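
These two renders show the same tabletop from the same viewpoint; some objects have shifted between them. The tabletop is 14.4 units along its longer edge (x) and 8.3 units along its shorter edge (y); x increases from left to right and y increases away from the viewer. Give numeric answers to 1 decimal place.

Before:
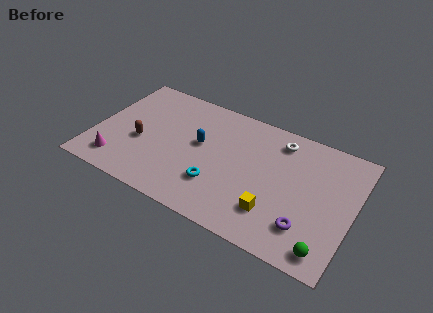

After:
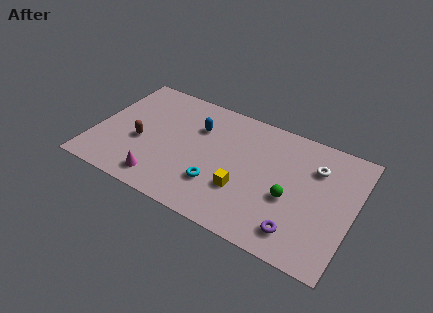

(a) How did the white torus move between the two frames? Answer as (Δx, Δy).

(2.1, -0.9)

The white torus started near (10.0, 6.9) and ended near (12.1, 6.0).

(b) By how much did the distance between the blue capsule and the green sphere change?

-2.3

They were about 8.3 units apart before and 6.0 after — 2.3 units closer together.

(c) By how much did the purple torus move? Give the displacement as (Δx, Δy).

(-0.4, -0.5)

The purple torus started near (12.1, 2.0) and ended near (11.7, 1.5).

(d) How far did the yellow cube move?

1.9

The yellow cube was near (10.3, 2.1) before and (8.5, 2.7) after, so it travelled √(1.8² + 0.6²) ≈ 1.9 units.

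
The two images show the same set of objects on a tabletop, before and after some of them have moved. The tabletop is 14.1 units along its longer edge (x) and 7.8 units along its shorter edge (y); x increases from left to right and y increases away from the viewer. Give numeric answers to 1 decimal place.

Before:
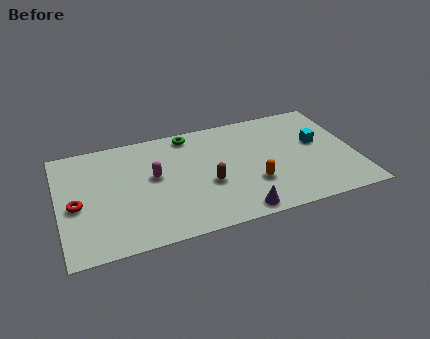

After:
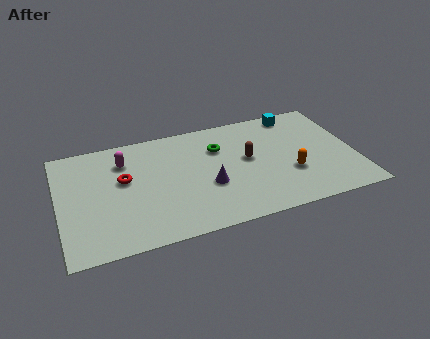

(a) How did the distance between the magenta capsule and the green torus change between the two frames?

+1.4

Before: roughly 3.1 units apart; after: 4.5. That's 1.4 units further apart.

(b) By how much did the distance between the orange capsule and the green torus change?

-0.9

Before: roughly 5.2 units apart; after: 4.3. That's 0.9 units closer together.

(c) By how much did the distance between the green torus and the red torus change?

-1.9

The distance was about 6.6 in the first image and 4.7 in the second, so they moved 1.9 units closer together.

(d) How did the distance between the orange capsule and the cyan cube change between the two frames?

+0.4

They were about 3.9 units apart before and 4.3 after — 0.4 units further apart.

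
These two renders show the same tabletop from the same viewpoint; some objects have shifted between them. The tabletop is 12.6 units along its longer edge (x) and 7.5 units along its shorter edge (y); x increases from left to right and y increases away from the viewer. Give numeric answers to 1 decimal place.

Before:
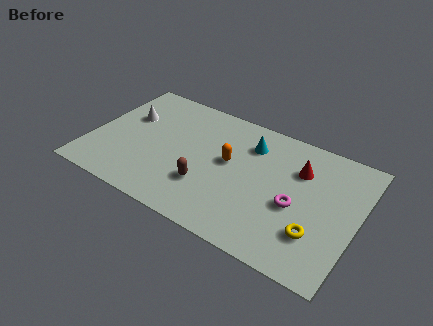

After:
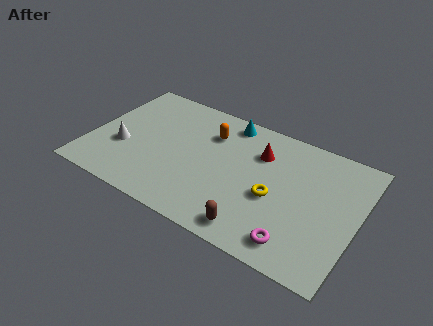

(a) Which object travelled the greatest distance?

the brown capsule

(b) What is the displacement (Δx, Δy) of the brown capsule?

(2.5, -1.3)

From the two frames, the brown capsule sits at roughly (5.7, 2.3) before and (8.2, 1.0) after.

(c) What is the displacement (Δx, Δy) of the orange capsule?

(-1.1, 1.3)

The orange capsule was at about (6.5, 4.2) and moved to about (5.4, 5.5).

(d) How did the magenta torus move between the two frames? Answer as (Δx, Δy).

(0.3, -2.0)

The magenta torus started near (9.8, 3.2) and ended near (10.1, 1.2).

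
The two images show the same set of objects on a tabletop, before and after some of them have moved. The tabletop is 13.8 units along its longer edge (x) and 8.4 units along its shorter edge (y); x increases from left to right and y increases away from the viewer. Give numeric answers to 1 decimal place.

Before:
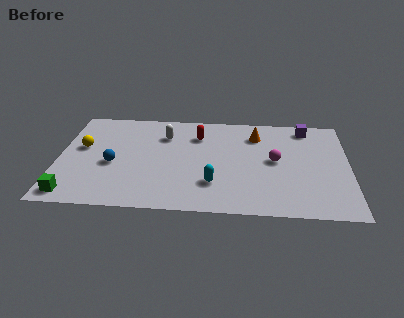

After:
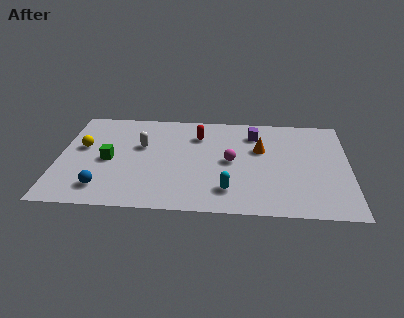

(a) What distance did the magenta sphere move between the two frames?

2.1

The magenta sphere was near (10.3, 4.4) before and (8.2, 4.2) after, so it travelled √(2.1² + 0.2²) ≈ 2.1 units.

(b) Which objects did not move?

the yellow sphere and the red capsule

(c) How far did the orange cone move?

1.2

From (9.4, 6.5) to (9.6, 5.3), the orange cone covered √(0.2² + 1.2²) ≈ 1.2 units.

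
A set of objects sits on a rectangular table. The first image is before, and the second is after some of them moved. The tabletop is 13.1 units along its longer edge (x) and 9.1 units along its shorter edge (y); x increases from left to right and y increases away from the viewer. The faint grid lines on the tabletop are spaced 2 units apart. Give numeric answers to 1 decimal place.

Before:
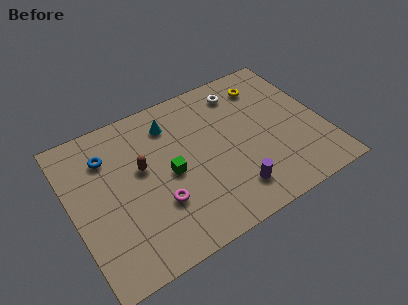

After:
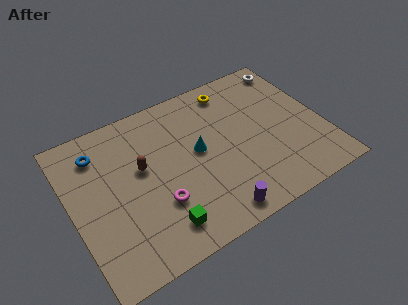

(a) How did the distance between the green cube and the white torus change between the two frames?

+4.9

They were about 5.4 units apart before and 10.3 after — 4.9 units further apart.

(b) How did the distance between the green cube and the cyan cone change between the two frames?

+1.2

The distance was about 2.9 in the first image and 4.1 in the second, so they moved 1.2 units further apart.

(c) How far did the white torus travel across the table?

2.9

From (9.3, 7.5) to (12.2, 7.9), the white torus covered √(2.9² + 0.4²) ≈ 2.9 units.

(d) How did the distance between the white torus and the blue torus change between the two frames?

+3.3

They were about 7.2 units apart before and 10.5 after — 3.3 units further apart.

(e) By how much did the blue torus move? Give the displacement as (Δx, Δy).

(-0.4, 0.4)

The blue torus started near (2.1, 6.8) and ended near (1.7, 7.2).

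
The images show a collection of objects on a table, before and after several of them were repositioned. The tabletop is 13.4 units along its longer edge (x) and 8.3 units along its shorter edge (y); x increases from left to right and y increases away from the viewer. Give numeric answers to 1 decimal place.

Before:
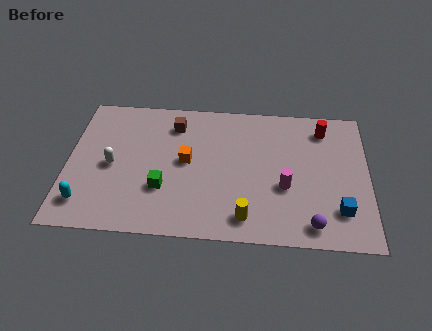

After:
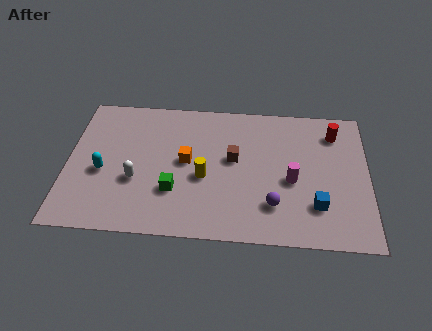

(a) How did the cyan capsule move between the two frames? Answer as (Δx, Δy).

(0.7, 1.9)

The cyan capsule started near (0.9, 1.6) and ended near (1.6, 3.5).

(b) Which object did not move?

the orange cube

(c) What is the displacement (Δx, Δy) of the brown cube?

(2.7, -1.9)

From the two frames, the brown cube sits at roughly (4.7, 6.6) before and (7.4, 4.7) after.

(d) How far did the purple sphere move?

2.0

The purple sphere was near (10.9, 1.1) before and (9.2, 2.1) after, so it travelled √(1.7² + 1.0²) ≈ 2.0 units.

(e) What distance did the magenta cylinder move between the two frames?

0.5

The magenta cylinder was near (9.7, 3.2) before and (10.0, 3.6) after, so it travelled √(0.3² + 0.4²) ≈ 0.5 units.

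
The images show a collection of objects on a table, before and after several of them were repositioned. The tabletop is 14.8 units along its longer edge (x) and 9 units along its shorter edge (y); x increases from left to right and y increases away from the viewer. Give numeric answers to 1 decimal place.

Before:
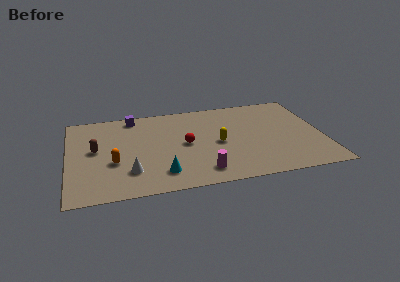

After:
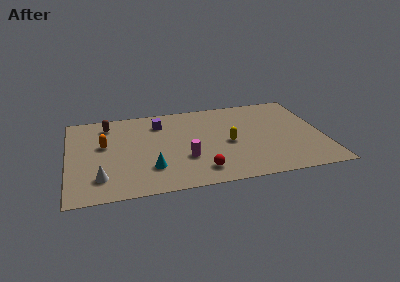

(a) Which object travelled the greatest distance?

the red sphere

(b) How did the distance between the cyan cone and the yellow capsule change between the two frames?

+0.7

They were about 4.2 units apart before and 4.9 after — 0.7 units further apart.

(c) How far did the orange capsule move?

2.0

The orange capsule was near (2.6, 3.4) before and (2.1, 5.3) after, so it travelled √(0.5² + 1.9²) ≈ 2.0 units.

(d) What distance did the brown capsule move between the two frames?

2.6

The brown capsule was near (1.6, 4.9) before and (2.4, 7.4) after, so it travelled √(0.8² + 2.5²) ≈ 2.6 units.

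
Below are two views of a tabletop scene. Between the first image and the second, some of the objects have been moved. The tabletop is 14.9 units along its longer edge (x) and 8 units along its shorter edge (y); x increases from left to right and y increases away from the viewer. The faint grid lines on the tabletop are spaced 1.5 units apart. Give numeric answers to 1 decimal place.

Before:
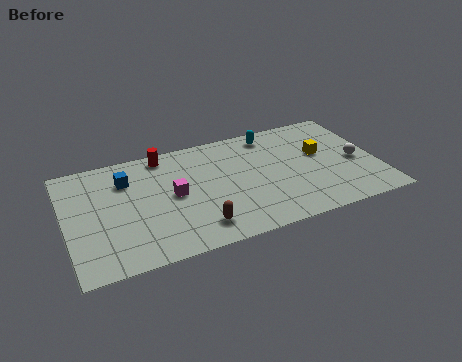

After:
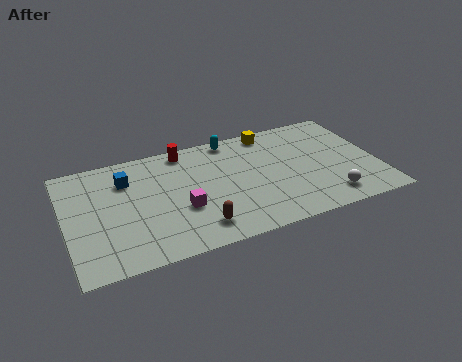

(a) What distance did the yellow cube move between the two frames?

3.3

From (12.3, 4.7) to (10.1, 7.1), the yellow cube covered √(2.2² + 2.4²) ≈ 3.3 units.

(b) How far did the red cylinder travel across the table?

1.0

The red cylinder was near (4.9, 7.1) before and (5.9, 7.1) after, so it travelled √(1.0² + 0.0²) ≈ 1.0 units.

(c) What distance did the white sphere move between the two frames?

2.7

The white sphere was near (13.9, 3.6) before and (12.3, 1.4) after, so it travelled √(1.6² + 2.2²) ≈ 2.7 units.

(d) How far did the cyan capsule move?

1.9

The cyan capsule moved from about (10.1, 6.9) to (8.2, 7.2), a distance of √(1.9² + 0.3²) ≈ 1.9.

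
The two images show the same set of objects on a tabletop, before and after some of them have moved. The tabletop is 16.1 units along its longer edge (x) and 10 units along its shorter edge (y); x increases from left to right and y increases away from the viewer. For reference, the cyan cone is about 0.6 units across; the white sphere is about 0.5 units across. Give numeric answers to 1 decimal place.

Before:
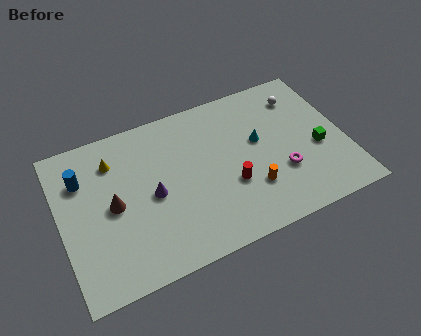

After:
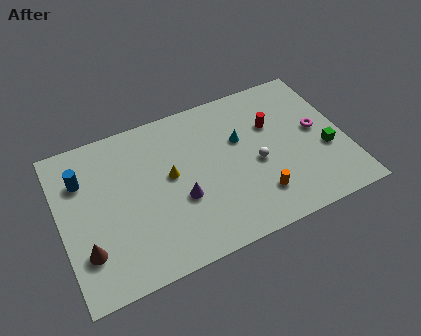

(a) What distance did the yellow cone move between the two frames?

3.7

The yellow cone moved from about (3.2, 7.7) to (6.2, 5.5), a distance of √(3.0² + 2.2²) ≈ 3.7.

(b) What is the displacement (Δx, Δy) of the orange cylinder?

(0.3, -0.6)

From the two frames, the orange cylinder sits at roughly (10.5, 2.9) before and (10.8, 2.3) after.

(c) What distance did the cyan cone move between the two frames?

1.1

From (11.3, 5.8) to (10.3, 6.3), the cyan cone covered √(1.0² + 0.5²) ≈ 1.1 units.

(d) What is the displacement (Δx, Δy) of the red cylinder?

(2.8, 3.0)

The red cylinder was at about (9.4, 3.6) and moved to about (12.2, 6.6).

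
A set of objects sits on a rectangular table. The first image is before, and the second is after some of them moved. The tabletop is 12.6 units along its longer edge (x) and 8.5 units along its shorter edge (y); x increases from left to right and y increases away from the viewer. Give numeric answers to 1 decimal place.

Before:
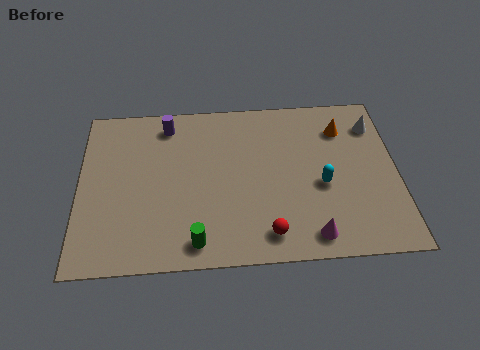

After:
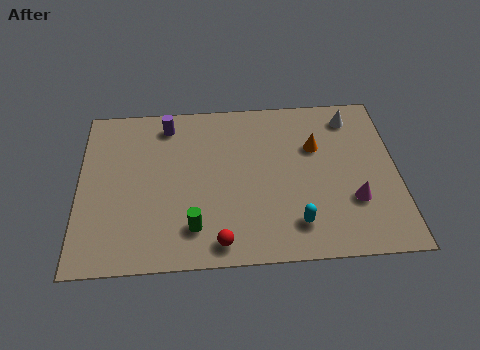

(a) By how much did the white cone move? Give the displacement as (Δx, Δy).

(-0.9, 0.5)

The white cone was at about (11.8, 6.6) and moved to about (10.9, 7.1).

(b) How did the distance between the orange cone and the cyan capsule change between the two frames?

+1.0

Before: roughly 3.0 units apart; after: 4.0. That's 1.0 units further apart.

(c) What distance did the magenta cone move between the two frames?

2.3

The magenta cone moved from about (9.1, 1.1) to (10.8, 2.7), a distance of √(1.7² + 1.6²) ≈ 2.3.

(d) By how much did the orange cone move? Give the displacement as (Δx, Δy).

(-1.1, -0.9)

From the two frames, the orange cone sits at roughly (10.5, 6.5) before and (9.4, 5.6) after.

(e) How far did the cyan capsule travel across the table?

2.2

From (9.6, 3.6) to (8.5, 1.7), the cyan capsule covered √(1.1² + 1.9²) ≈ 2.2 units.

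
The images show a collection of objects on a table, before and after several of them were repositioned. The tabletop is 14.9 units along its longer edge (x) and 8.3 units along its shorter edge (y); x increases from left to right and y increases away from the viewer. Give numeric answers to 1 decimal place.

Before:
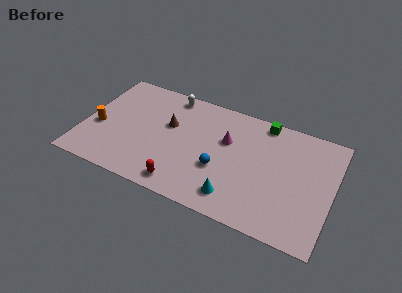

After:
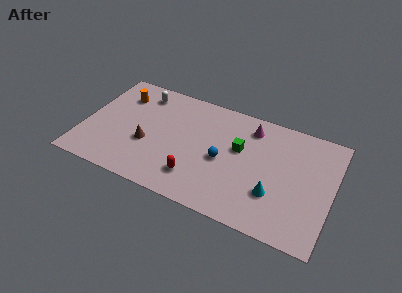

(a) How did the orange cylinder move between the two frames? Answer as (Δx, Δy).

(1.0, 2.9)

The orange cylinder started near (0.9, 3.4) and ended near (1.9, 6.3).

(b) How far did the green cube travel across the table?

2.8

From (10.5, 7.5) to (9.3, 5.0), the green cube covered √(1.2² + 2.5²) ≈ 2.8 units.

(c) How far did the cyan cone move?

2.5

The cyan cone was near (9.4, 1.5) before and (11.6, 2.6) after, so it travelled √(2.2² + 1.1²) ≈ 2.5 units.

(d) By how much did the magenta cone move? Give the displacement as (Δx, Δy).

(1.3, 1.5)

From the two frames, the magenta cone sits at roughly (8.5, 5.3) before and (9.8, 6.8) after.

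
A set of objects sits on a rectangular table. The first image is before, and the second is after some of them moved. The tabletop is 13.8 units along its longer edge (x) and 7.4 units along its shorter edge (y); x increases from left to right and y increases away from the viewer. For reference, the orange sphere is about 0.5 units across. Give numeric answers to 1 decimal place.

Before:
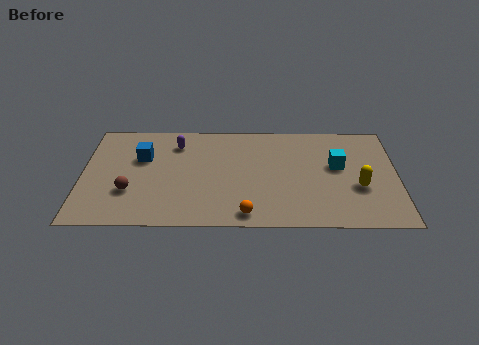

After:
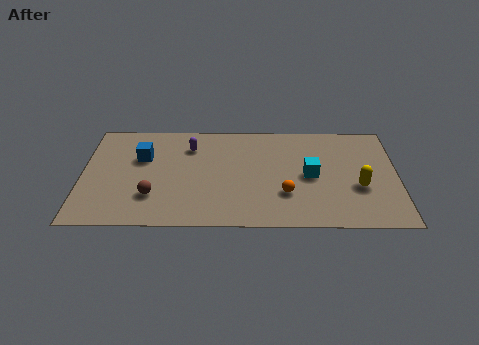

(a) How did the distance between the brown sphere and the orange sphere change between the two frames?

+0.5

They were about 5.3 units apart before and 5.8 after — 0.5 units further apart.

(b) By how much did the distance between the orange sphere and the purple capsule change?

-0.5

Before: roughly 5.8 units apart; after: 5.3. That's 0.5 units closer together.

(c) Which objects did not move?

the blue cube and the yellow capsule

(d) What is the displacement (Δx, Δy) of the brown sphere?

(1.0, -0.3)

From the two frames, the brown sphere sits at roughly (2.1, 2.4) before and (3.1, 2.1) after.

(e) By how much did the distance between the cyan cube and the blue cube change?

-1.1

They were about 8.6 units apart before and 7.5 after — 1.1 units closer together.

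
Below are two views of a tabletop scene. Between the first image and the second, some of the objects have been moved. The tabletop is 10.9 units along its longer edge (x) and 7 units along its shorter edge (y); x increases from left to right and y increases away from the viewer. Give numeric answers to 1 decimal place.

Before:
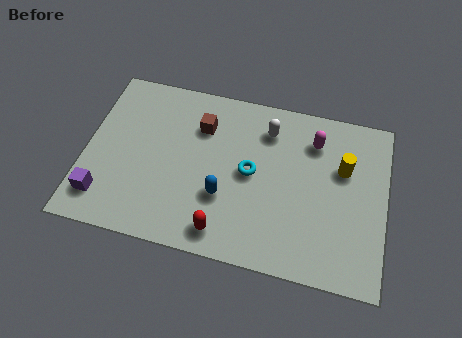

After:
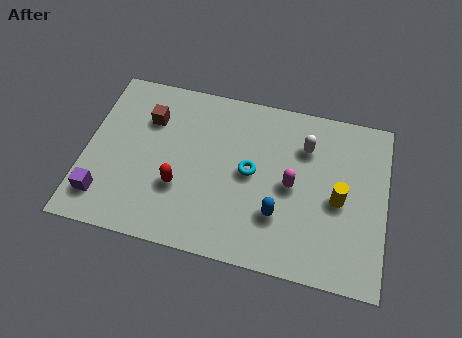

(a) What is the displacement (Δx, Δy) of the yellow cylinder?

(-0.1, -1.3)

From the two frames, the yellow cylinder sits at roughly (9.3, 4.5) before and (9.2, 3.2) after.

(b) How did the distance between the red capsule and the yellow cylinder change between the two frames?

+0.4

They were about 5.4 units apart before and 5.8 after — 0.4 units further apart.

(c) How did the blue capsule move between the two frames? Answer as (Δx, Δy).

(2.0, -0.3)

From the two frames, the blue capsule sits at roughly (5.1, 2.4) before and (7.1, 2.1) after.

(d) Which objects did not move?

the cyan torus and the purple cube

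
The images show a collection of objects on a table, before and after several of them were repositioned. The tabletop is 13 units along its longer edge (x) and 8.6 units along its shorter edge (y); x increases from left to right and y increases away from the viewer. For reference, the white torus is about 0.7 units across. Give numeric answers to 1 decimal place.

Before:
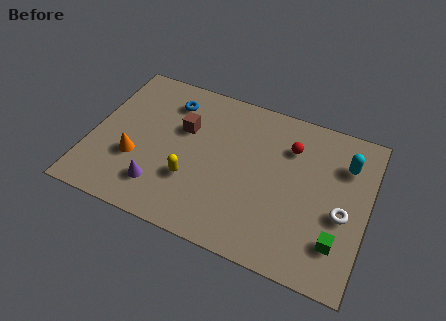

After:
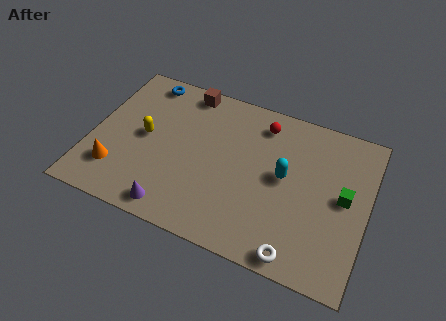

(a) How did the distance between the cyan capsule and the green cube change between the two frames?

-1.4

They were about 4.2 units apart before and 2.8 after — 1.4 units closer together.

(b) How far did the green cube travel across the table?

2.4

The green cube was near (11.8, 2.1) before and (11.9, 4.5) after, so it travelled √(0.1² + 2.4²) ≈ 2.4 units.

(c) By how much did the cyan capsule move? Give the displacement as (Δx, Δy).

(-2.7, -1.7)

The cyan capsule started near (11.8, 6.3) and ended near (9.1, 4.6).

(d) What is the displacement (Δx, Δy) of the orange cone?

(-0.8, -0.9)

The orange cone started near (2.2, 3.0) and ended near (1.4, 2.1).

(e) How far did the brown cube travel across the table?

2.2

From (4.2, 5.5) to (4.1, 7.7), the brown cube covered √(0.1² + 2.2²) ≈ 2.2 units.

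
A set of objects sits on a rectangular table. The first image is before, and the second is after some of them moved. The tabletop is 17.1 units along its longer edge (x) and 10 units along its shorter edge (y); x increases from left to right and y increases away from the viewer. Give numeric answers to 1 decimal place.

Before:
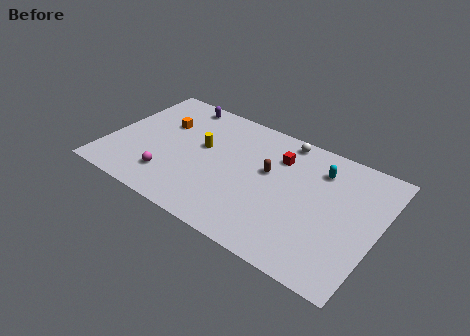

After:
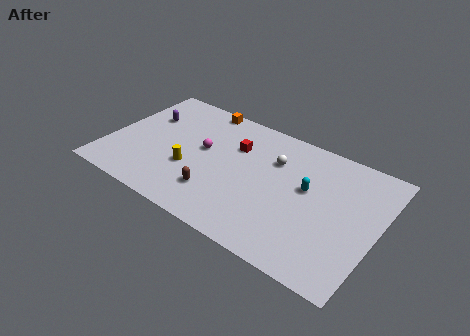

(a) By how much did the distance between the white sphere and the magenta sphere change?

-4.6

Before: roughly 9.2 units apart; after: 4.6. That's 4.6 units closer together.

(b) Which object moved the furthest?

the brown capsule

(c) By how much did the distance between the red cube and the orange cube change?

-3.9

They were about 7.4 units apart before and 3.5 after — 3.9 units closer together.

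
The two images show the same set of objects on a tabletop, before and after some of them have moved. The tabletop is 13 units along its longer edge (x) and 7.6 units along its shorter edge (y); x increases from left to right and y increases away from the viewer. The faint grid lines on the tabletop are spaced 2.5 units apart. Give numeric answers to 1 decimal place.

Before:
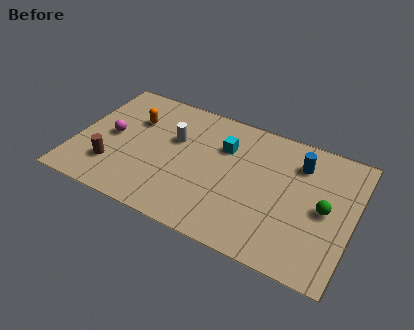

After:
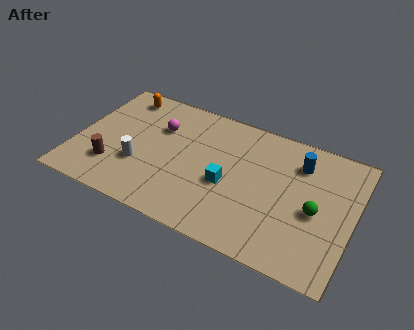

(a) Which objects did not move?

the blue cylinder and the brown cylinder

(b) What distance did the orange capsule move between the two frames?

1.5

The orange capsule moved from about (2.5, 5.2) to (1.7, 6.5), a distance of √(0.8² + 1.3²) ≈ 1.5.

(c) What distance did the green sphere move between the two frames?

0.5

From (11.7, 3.7) to (11.3, 3.4), the green sphere covered √(0.4² + 0.3²) ≈ 0.5 units.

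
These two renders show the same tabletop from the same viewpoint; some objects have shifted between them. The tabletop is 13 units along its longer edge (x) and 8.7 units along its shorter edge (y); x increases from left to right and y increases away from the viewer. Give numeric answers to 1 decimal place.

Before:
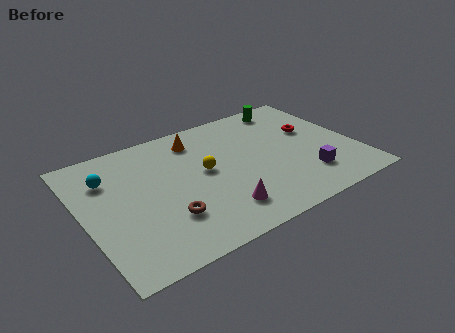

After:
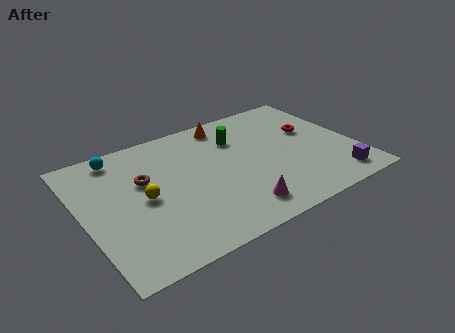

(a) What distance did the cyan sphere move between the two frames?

1.5

The cyan sphere moved from about (1.4, 6.3) to (2.1, 7.6), a distance of √(0.7² + 1.3²) ≈ 1.5.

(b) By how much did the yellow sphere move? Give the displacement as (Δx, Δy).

(-3.0, -0.5)

The yellow sphere was at about (5.8, 4.7) and moved to about (2.8, 4.2).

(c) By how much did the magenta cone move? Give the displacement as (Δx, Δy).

(0.8, -0.3)

The magenta cone was at about (6.0, 1.8) and moved to about (6.8, 1.5).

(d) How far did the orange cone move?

1.7

From (5.8, 7.1) to (7.4, 7.6), the orange cone covered √(1.6² + 0.5²) ≈ 1.7 units.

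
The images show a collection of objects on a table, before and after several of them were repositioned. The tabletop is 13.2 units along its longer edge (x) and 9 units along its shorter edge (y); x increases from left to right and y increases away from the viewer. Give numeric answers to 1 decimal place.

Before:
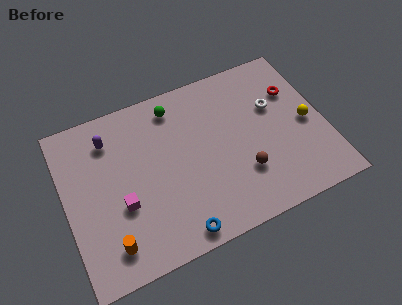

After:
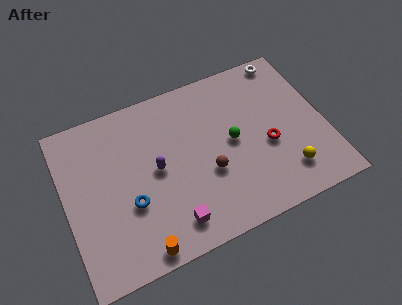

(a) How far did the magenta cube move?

3.0

The magenta cube was near (2.7, 3.4) before and (5.0, 1.5) after, so it travelled √(2.3² + 1.9²) ≈ 3.0 units.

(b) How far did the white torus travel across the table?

2.7

The white torus moved from about (10.8, 5.7) to (11.8, 8.2), a distance of √(1.0² + 2.5²) ≈ 2.7.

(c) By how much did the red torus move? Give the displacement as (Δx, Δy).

(-1.7, -2.5)

The red torus was at about (11.9, 6.2) and moved to about (10.2, 3.7).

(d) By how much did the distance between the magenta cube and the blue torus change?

-0.9

Before: roughly 3.5 units apart; after: 2.6. That's 0.9 units closer together.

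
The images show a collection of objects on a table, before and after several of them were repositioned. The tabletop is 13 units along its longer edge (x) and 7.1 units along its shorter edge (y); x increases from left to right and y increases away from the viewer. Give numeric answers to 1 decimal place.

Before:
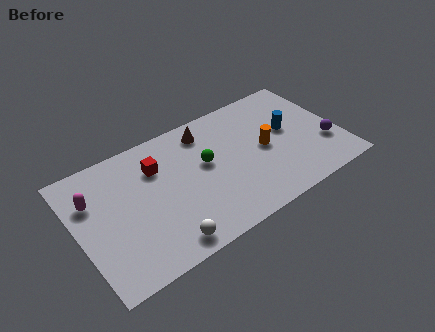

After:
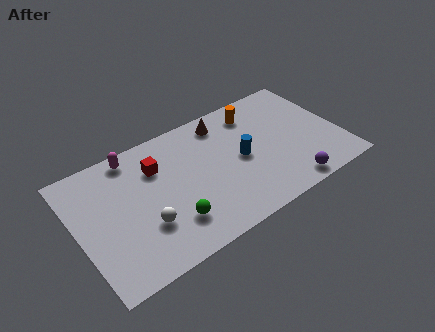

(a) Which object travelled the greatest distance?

the green sphere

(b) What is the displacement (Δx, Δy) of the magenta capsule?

(2.2, 1.4)

The magenta capsule started near (0.9, 4.9) and ended near (3.1, 6.3).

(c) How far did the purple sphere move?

2.7

From (12.2, 2.3) to (10.0, 0.8), the purple sphere covered √(2.2² + 1.5²) ≈ 2.7 units.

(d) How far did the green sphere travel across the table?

3.1

The green sphere moved from about (6.4, 4.1) to (4.3, 1.8), a distance of √(2.1² + 2.3²) ≈ 3.1.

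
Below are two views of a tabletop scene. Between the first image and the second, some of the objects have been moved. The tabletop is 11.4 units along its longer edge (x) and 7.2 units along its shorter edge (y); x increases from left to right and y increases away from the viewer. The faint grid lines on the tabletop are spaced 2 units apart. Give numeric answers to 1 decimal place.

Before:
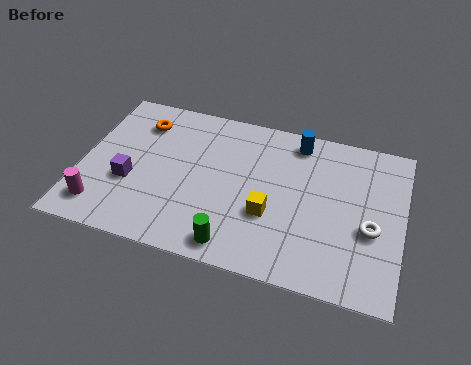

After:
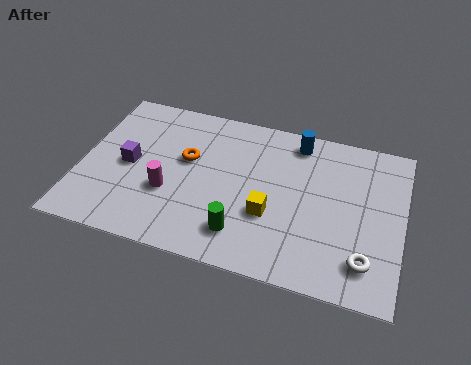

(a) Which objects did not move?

the yellow cube and the blue cylinder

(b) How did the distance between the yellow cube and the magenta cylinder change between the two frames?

-2.4

They were about 6.0 units apart before and 3.6 after — 2.4 units closer together.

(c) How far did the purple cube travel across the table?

0.8

From (1.8, 2.7) to (1.7, 3.5), the purple cube covered √(0.1² + 0.8²) ≈ 0.8 units.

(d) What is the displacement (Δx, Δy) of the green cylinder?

(0.2, 0.6)

The green cylinder was at about (5.7, 0.9) and moved to about (5.9, 1.5).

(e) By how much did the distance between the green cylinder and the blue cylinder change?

-0.6

Before: roughly 5.6 units apart; after: 5.0. That's 0.6 units closer together.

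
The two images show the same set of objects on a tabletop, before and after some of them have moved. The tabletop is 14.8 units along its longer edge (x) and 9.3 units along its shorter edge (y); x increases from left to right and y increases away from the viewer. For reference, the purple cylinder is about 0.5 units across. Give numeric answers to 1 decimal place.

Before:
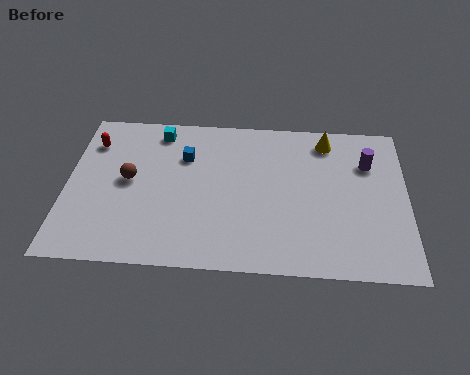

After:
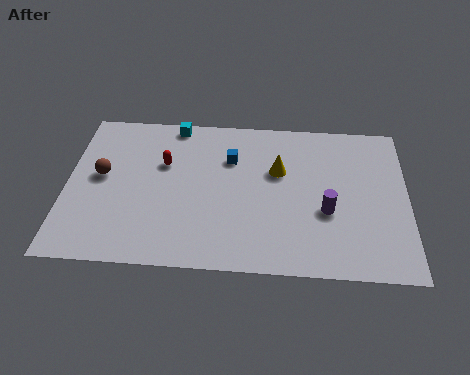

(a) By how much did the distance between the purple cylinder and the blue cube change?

-2.9

The distance was about 8.0 in the first image and 5.1 in the second, so they moved 2.9 units closer together.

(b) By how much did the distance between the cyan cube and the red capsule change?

-0.5

They were about 3.0 units apart before and 2.5 after — 0.5 units closer together.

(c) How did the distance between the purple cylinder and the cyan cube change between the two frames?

-1.0

They were about 9.3 units apart before and 8.3 after — 1.0 units closer together.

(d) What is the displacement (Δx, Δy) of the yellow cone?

(-2.1, -2.0)

The yellow cone was at about (11.3, 7.9) and moved to about (9.2, 5.9).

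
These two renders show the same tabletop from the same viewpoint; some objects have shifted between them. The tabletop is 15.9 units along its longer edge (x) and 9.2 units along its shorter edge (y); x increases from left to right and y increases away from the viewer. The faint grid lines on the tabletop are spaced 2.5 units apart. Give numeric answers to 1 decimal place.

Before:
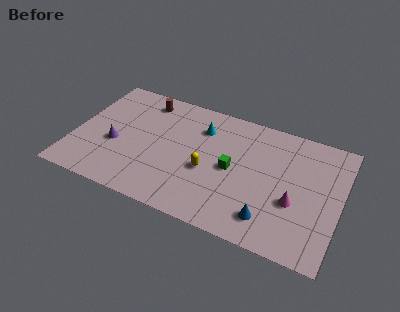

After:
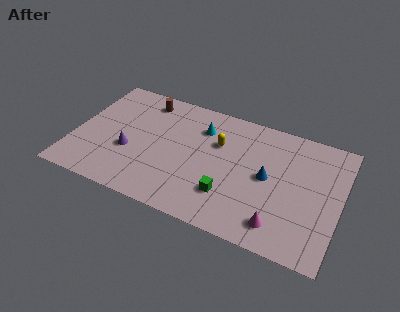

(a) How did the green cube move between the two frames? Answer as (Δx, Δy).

(0.0, -2.0)

The green cube started near (9.5, 4.5) and ended near (9.5, 2.5).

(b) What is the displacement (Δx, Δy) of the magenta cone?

(-0.7, -1.9)

The magenta cone started near (13.3, 3.5) and ended near (12.6, 1.6).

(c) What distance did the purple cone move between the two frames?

0.9

From (2.5, 3.7) to (3.4, 3.5), the purple cone covered √(0.9² + 0.2²) ≈ 0.9 units.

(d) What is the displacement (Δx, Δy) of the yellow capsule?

(0.4, 2.3)

From the two frames, the yellow capsule sits at roughly (8.1, 3.8) before and (8.5, 6.1) after.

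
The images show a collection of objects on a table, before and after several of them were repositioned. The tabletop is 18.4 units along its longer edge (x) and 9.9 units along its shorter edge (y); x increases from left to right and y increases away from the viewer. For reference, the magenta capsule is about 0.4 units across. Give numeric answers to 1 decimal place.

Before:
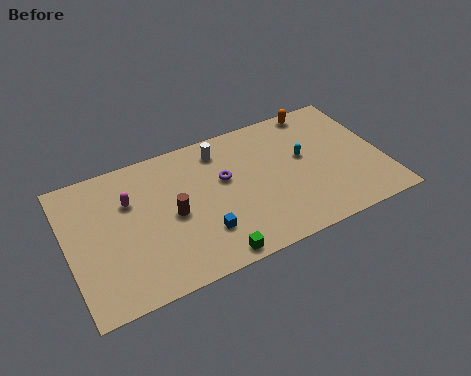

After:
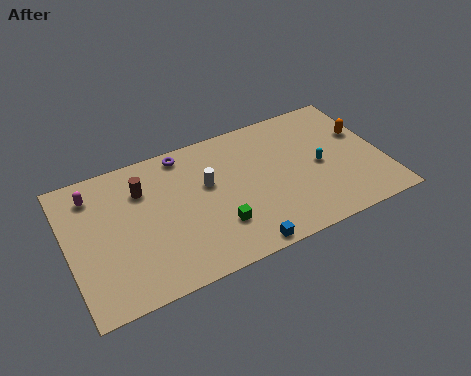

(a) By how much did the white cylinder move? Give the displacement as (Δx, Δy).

(-1.0, -2.2)

The white cylinder was at about (9.2, 8.2) and moved to about (8.2, 6.0).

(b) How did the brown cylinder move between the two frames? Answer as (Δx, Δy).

(-1.5, 2.5)

From the two frames, the brown cylinder sits at roughly (6.0, 4.7) before and (4.5, 7.2) after.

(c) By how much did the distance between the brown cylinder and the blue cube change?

+5.6

They were about 2.5 units apart before and 8.1 after — 5.6 units further apart.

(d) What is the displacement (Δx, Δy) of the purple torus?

(-2.1, 2.8)

The purple torus was at about (9.2, 6.0) and moved to about (7.1, 8.8).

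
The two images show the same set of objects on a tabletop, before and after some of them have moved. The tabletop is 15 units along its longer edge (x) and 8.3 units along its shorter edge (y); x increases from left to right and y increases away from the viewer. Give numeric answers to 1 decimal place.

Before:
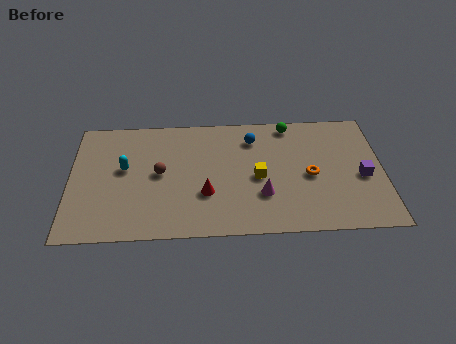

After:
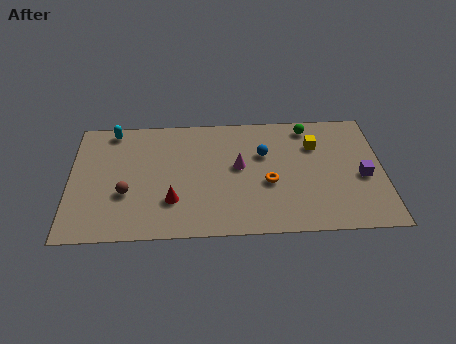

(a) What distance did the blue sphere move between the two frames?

1.2

The blue sphere moved from about (8.8, 6.5) to (9.3, 5.4), a distance of √(0.5² + 1.1²) ≈ 1.2.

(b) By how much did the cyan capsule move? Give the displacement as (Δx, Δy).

(-0.6, 2.7)

The cyan capsule was at about (2.6, 4.7) and moved to about (2.0, 7.4).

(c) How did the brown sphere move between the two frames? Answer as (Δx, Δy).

(-1.6, -1.3)

From the two frames, the brown sphere sits at roughly (4.3, 4.3) before and (2.7, 3.0) after.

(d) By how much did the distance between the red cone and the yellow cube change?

+5.0

The distance was about 2.7 in the first image and 7.7 in the second, so they moved 5.0 units further apart.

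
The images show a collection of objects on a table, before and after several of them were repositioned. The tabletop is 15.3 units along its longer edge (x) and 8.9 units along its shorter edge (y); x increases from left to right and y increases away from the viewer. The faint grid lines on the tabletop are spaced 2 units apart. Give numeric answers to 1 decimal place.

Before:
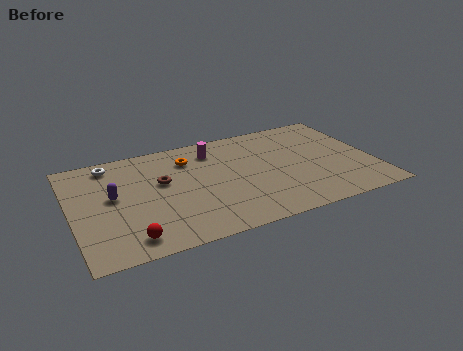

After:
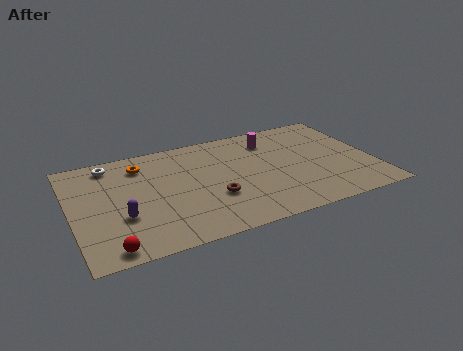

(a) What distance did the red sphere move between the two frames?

1.1

From (2.6, 1.3) to (1.6, 0.9), the red sphere covered √(1.0² + 0.4²) ≈ 1.1 units.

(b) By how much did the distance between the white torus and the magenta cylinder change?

+3.0

Before: roughly 5.2 units apart; after: 8.2. That's 3.0 units further apart.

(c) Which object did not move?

the white torus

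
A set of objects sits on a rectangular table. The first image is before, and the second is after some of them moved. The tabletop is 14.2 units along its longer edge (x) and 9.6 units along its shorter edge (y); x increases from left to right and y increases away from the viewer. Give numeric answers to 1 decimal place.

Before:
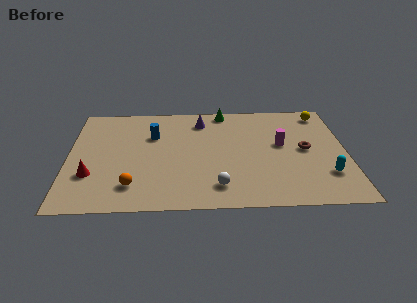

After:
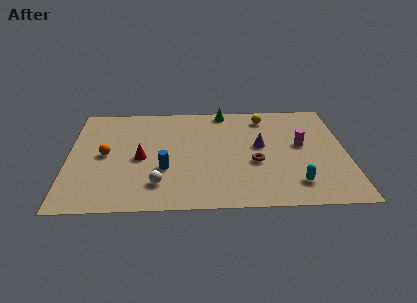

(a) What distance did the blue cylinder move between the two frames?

3.2

From (4.3, 6.5) to (4.9, 3.4), the blue cylinder covered √(0.6² + 3.1²) ≈ 3.2 units.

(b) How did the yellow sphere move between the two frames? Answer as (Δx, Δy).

(-3.0, -0.3)

The yellow sphere started near (13.1, 8.3) and ended near (10.1, 8.0).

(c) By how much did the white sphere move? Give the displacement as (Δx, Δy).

(-3.0, 0.3)

The white sphere started near (7.6, 1.8) and ended near (4.6, 2.1).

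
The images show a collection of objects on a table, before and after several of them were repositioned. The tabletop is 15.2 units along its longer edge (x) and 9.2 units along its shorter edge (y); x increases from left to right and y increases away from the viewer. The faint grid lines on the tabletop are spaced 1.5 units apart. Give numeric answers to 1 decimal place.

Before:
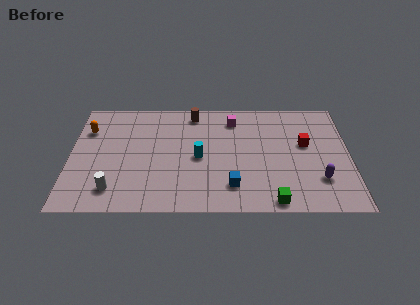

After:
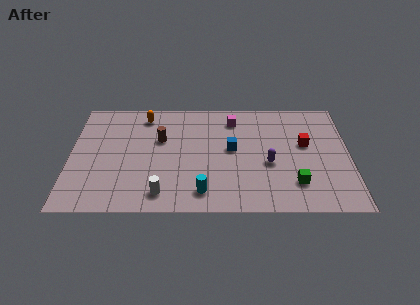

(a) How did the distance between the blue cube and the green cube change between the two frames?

+1.9

They were about 2.5 units apart before and 4.4 after — 1.9 units further apart.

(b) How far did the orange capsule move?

3.3

The orange capsule was near (0.9, 6.6) before and (4.0, 7.8) after, so it travelled √(3.1² + 1.2²) ≈ 3.3 units.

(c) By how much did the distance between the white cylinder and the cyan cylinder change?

-3.1

They were about 5.3 units apart before and 2.2 after — 3.1 units closer together.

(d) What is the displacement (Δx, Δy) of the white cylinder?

(2.6, -0.3)

From the two frames, the white cylinder sits at roughly (2.4, 1.7) before and (5.0, 1.4) after.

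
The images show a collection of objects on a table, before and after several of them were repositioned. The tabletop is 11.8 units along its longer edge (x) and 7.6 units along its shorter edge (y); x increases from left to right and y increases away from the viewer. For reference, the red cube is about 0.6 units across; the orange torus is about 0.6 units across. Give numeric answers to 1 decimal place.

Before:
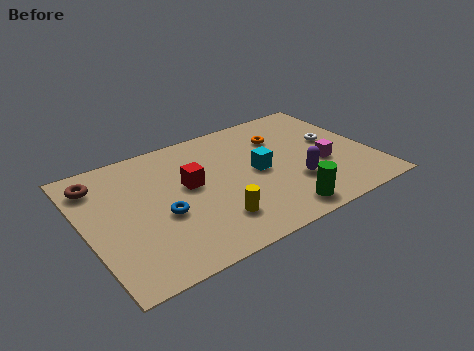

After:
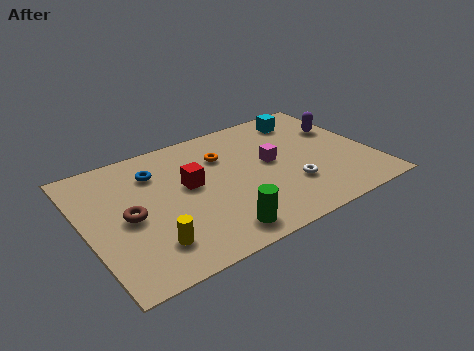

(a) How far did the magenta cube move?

2.3

The magenta cube moved from about (9.7, 3.0) to (7.7, 4.1), a distance of √(2.0² + 1.1²) ≈ 2.3.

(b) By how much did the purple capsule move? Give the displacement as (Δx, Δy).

(2.5, 2.6)

The purple capsule started near (8.4, 2.4) and ended near (10.9, 5.0).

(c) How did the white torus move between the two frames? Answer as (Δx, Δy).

(-2.2, -2.0)

The white torus was at about (10.4, 4.3) and moved to about (8.2, 2.3).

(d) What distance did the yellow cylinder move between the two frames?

2.6

From (4.9, 1.8) to (2.3, 1.7), the yellow cylinder covered √(2.6² + 0.1²) ≈ 2.6 units.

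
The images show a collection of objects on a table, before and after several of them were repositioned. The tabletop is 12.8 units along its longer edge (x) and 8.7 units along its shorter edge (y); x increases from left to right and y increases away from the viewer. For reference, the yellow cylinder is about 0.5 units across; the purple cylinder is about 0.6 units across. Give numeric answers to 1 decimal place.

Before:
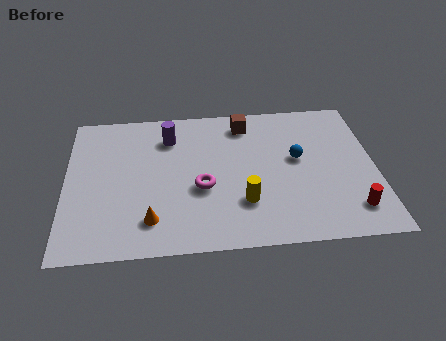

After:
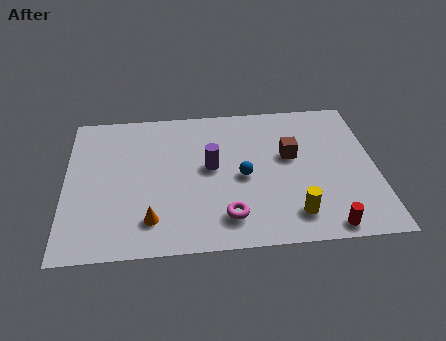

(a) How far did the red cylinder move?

1.4

The red cylinder was near (11.7, 1.7) before and (10.6, 0.8) after, so it travelled √(1.1² + 0.9²) ≈ 1.4 units.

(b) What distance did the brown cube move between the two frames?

2.8

The brown cube moved from about (7.5, 7.3) to (9.3, 5.1), a distance of √(1.8² + 2.2²) ≈ 2.8.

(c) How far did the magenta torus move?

2.1

From (5.6, 3.5) to (6.6, 1.7), the magenta torus covered √(1.0² + 1.8²) ≈ 2.1 units.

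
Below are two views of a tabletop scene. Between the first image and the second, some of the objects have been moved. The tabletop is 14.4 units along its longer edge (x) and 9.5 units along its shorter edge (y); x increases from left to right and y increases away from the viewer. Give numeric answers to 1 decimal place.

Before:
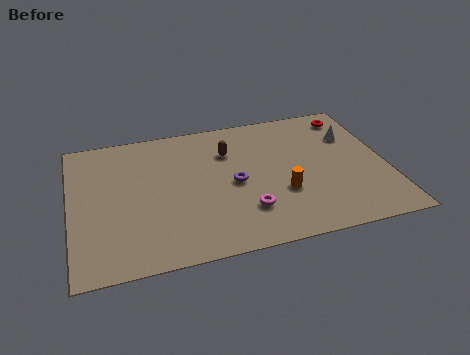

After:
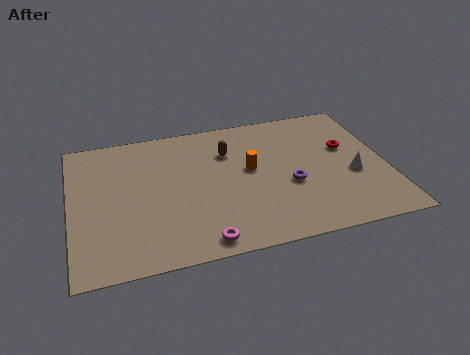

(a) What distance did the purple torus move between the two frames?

2.6

The purple torus was near (7.4, 4.5) before and (9.9, 3.8) after, so it travelled √(2.5² + 0.7²) ≈ 2.6 units.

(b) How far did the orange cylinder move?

2.4

From (9.5, 3.3) to (8.2, 5.3), the orange cylinder covered √(1.3² + 2.0²) ≈ 2.4 units.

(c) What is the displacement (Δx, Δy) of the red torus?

(-0.4, -2.3)

From the two frames, the red torus sits at roughly (13.1, 8.1) before and (12.7, 5.8) after.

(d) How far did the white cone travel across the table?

2.8

The white cone was near (13.0, 6.6) before and (12.8, 3.8) after, so it travelled √(0.2² + 2.8²) ≈ 2.8 units.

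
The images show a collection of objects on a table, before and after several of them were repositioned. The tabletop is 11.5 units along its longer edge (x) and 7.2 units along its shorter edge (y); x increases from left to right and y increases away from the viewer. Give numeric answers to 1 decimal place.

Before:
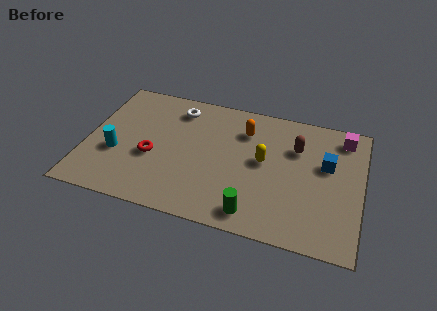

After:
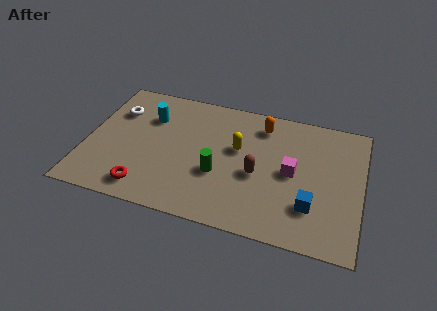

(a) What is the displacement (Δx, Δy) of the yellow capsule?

(-1.1, 0.4)

The yellow capsule was at about (7.4, 3.9) and moved to about (6.3, 4.3).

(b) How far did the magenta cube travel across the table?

3.2

The magenta cube was near (10.6, 6.1) before and (8.6, 3.6) after, so it travelled √(2.0² + 2.5²) ≈ 3.2 units.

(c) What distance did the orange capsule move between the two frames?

0.9

The orange capsule moved from about (6.5, 5.4) to (7.2, 5.9), a distance of √(0.7² + 0.5²) ≈ 0.9.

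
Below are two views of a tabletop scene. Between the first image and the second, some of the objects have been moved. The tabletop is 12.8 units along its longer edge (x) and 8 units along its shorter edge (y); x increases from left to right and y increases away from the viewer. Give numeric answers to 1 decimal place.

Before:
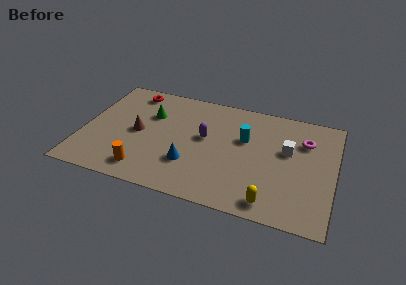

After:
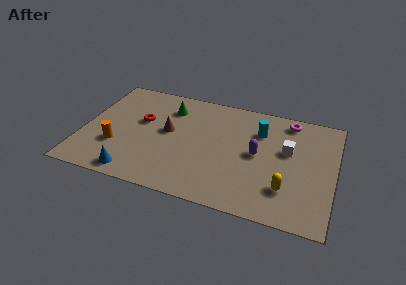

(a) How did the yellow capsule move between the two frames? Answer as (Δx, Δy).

(0.7, 1.1)

From the two frames, the yellow capsule sits at roughly (9.8, 1.0) before and (10.5, 2.1) after.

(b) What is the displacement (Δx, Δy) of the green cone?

(0.9, 0.8)

The green cone was at about (3.3, 5.4) and moved to about (4.2, 6.2).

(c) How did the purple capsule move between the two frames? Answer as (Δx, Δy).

(2.7, -0.4)

From the two frames, the purple capsule sits at roughly (6.2, 4.5) before and (8.9, 4.1) after.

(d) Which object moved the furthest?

the blue cone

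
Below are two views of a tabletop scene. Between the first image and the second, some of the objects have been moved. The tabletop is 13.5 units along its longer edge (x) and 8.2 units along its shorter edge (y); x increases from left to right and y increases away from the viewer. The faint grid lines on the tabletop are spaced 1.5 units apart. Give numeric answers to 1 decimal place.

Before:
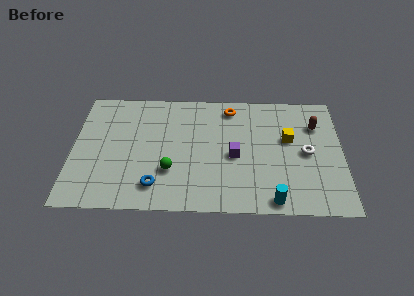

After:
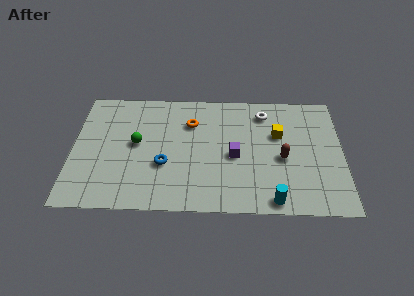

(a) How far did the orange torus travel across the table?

2.3

From (7.9, 7.0) to (5.9, 5.9), the orange torus covered √(2.0² + 1.1²) ≈ 2.3 units.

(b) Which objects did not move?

the purple cube and the cyan cylinder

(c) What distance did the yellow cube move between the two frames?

0.6

The yellow cube moved from about (10.8, 4.9) to (10.3, 5.2), a distance of √(0.5² + 0.3²) ≈ 0.6.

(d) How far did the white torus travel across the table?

3.4

The white torus moved from about (11.7, 4.0) to (9.6, 6.7), a distance of √(2.1² + 2.7²) ≈ 3.4.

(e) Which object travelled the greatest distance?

the white torus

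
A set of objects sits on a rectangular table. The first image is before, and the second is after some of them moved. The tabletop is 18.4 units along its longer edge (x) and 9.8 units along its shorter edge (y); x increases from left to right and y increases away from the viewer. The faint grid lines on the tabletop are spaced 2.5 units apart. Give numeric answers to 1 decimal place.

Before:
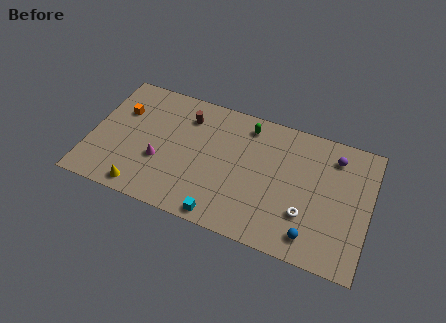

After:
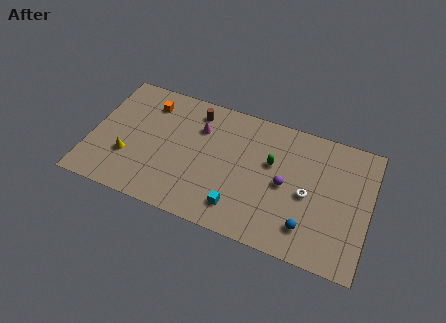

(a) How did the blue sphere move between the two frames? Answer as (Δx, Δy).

(-0.3, 0.5)

The blue sphere started near (14.9, 1.6) and ended near (14.6, 2.1).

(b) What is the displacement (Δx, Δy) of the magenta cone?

(2.3, 3.4)

The magenta cone started near (4.7, 3.6) and ended near (7.0, 7.0).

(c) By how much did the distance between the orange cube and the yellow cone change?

-1.2

Before: roughly 5.9 units apart; after: 4.7. That's 1.2 units closer together.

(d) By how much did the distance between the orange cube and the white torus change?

-1.7

The distance was about 13.1 in the first image and 11.4 in the second, so they moved 1.7 units closer together.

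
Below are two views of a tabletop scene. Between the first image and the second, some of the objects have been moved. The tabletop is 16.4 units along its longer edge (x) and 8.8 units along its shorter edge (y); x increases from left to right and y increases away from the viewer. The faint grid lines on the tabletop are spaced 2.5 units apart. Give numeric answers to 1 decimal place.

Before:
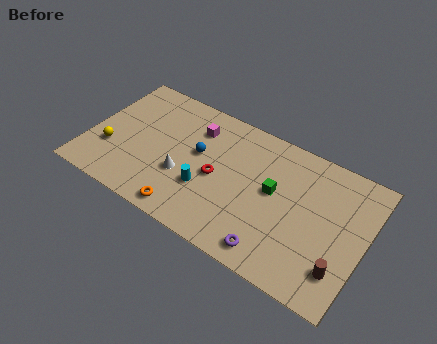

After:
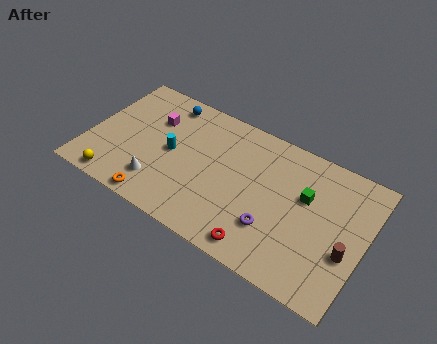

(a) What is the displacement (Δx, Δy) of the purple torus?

(-0.2, 1.4)

From the two frames, the purple torus sits at roughly (11.5, 1.2) before and (11.3, 2.6) after.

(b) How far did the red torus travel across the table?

4.3

From (7.7, 4.1) to (10.8, 1.1), the red torus covered √(3.1² + 3.0²) ≈ 4.3 units.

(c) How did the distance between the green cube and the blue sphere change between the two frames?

+4.4

Before: roughly 4.6 units apart; after: 9.0. That's 4.4 units further apart.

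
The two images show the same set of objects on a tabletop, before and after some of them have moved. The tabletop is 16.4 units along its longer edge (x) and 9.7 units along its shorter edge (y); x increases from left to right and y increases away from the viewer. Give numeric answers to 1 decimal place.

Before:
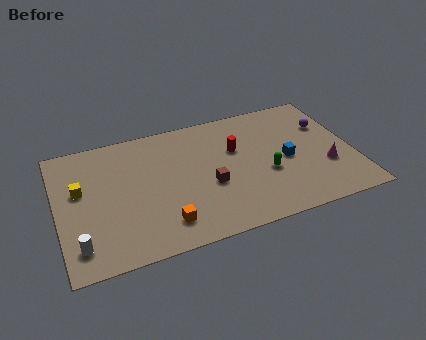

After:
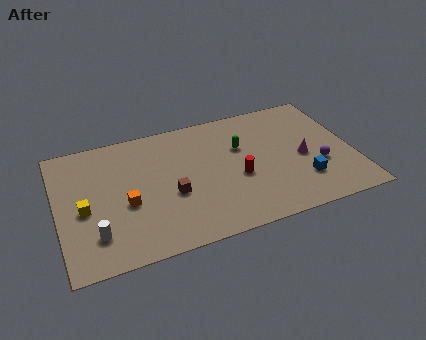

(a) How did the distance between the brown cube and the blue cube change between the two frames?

+2.9

They were about 4.4 units apart before and 7.3 after — 2.9 units further apart.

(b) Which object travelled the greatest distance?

the purple sphere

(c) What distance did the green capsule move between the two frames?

2.8

The green capsule moved from about (11.5, 3.8) to (10.3, 6.3), a distance of √(1.2² + 2.5²) ≈ 2.8.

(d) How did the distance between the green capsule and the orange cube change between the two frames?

+0.8

Before: roughly 6.2 units apart; after: 7.0. That's 0.8 units further apart.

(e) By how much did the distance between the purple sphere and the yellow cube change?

-0.9

Before: roughly 13.9 units apart; after: 13.0. That's 0.9 units closer together.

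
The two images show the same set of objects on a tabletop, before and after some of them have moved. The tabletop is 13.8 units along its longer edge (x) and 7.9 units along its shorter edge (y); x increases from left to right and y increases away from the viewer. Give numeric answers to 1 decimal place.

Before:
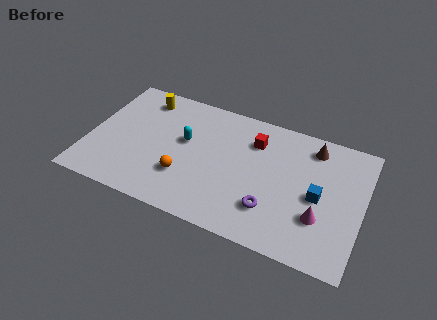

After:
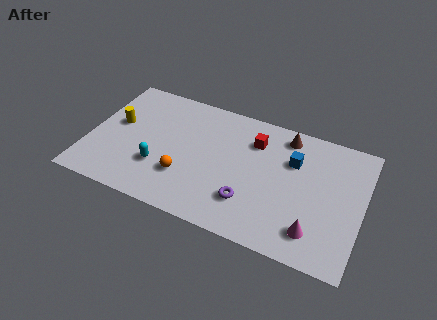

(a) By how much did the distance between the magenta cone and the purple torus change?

+0.9

They were about 2.4 units apart before and 3.3 after — 0.9 units further apart.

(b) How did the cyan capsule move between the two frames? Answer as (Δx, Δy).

(-1.1, -2.1)

The cyan capsule started near (4.8, 4.6) and ended near (3.7, 2.5).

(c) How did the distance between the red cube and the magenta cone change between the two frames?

+0.5

The distance was about 5.0 in the first image and 5.5 in the second, so they moved 0.5 units further apart.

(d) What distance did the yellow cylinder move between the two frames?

2.4

From (2.4, 6.6) to (1.3, 4.5), the yellow cylinder covered √(1.1² + 2.1²) ≈ 2.4 units.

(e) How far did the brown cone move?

1.4

The brown cone moved from about (11.1, 6.6) to (9.7, 6.8), a distance of √(1.4² + 0.2²) ≈ 1.4.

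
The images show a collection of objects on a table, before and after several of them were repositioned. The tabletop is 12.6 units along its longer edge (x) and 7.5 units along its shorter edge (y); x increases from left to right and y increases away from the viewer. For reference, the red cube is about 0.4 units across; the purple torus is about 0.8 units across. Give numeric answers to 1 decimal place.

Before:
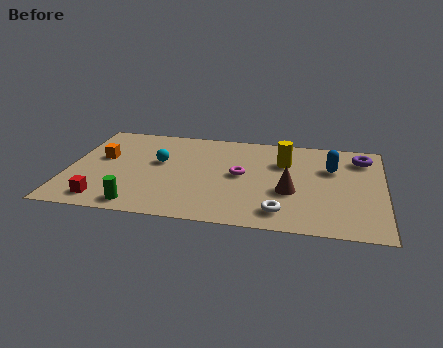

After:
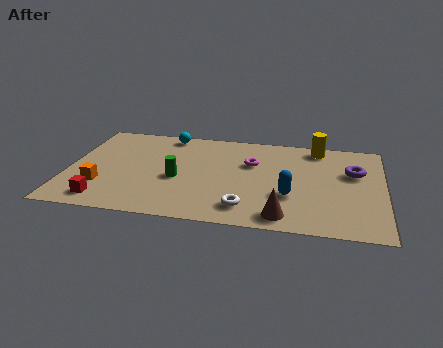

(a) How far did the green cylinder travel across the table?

2.7

From (3.0, 0.9) to (4.4, 3.2), the green cylinder covered √(1.4² + 2.3²) ≈ 2.7 units.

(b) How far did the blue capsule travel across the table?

2.9

The blue capsule was near (10.5, 5.0) before and (8.9, 2.6) after, so it travelled √(1.6² + 2.4²) ≈ 2.9 units.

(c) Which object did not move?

the red cube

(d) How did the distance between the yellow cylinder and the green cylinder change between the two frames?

-0.6

The distance was about 7.1 in the first image and 6.5 in the second, so they moved 0.6 units closer together.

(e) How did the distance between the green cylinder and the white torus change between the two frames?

-2.3

They were about 5.6 units apart before and 3.3 after — 2.3 units closer together.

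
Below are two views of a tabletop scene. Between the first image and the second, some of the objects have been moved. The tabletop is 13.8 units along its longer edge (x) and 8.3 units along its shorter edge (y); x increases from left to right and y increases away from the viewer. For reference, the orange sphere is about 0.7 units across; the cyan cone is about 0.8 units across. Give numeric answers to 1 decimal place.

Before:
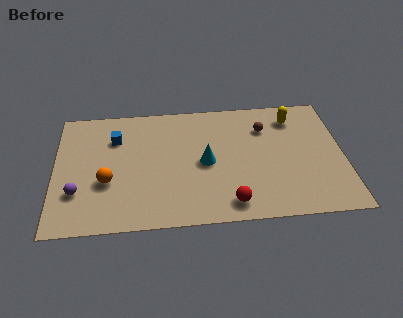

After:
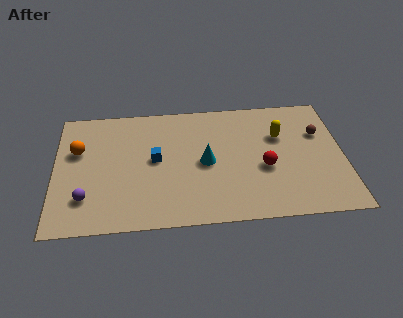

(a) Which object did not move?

the cyan cone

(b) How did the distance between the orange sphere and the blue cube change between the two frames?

+0.9

They were about 2.9 units apart before and 3.8 after — 0.9 units further apart.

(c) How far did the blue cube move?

2.5

From (2.9, 6.0) to (4.8, 4.4), the blue cube covered √(1.9² + 1.6²) ≈ 2.5 units.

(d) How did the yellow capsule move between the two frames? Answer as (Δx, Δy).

(-0.7, -1.2)

From the two frames, the yellow capsule sits at roughly (11.5, 6.7) before and (10.8, 5.5) after.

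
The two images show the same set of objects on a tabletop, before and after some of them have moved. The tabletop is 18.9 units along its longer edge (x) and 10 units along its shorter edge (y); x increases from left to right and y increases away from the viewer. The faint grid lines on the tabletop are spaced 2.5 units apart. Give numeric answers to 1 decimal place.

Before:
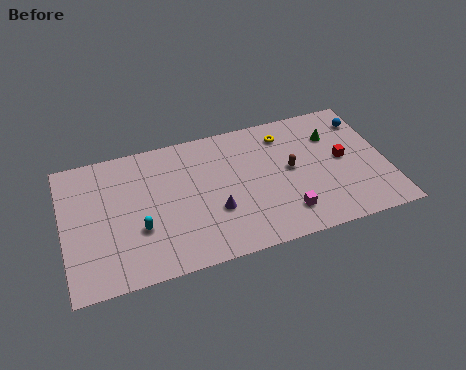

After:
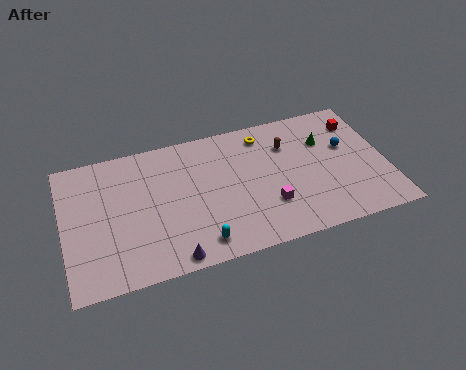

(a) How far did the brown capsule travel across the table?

1.9

From (13.3, 5.3) to (13.3, 7.2), the brown capsule covered √(0.0² + 1.9²) ≈ 1.9 units.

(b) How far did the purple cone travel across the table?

3.7

The purple cone was near (8.7, 3.5) before and (6.0, 0.9) after, so it travelled √(2.7² + 2.6²) ≈ 3.7 units.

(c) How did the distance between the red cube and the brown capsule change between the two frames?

+1.2

The distance was about 3.1 in the first image and 4.3 in the second, so they moved 1.2 units further apart.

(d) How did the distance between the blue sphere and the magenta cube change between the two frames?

-2.1

The distance was about 7.9 in the first image and 5.8 in the second, so they moved 2.1 units closer together.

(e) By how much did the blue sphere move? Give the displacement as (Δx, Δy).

(-1.3, -1.8)

From the two frames, the blue sphere sits at roughly (18.0, 7.9) before and (16.7, 6.1) after.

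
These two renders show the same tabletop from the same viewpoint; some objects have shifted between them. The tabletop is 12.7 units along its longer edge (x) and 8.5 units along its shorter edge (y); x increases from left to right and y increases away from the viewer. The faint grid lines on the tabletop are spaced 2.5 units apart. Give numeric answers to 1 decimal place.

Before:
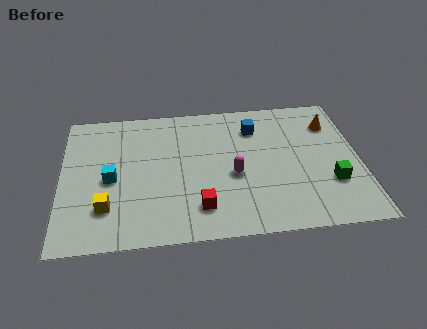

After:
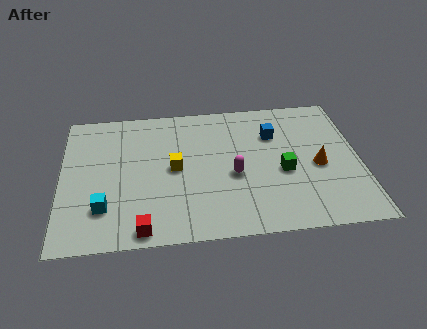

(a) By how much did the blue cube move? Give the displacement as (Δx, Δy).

(0.8, -0.5)

The blue cube was at about (8.3, 6.5) and moved to about (9.1, 6.0).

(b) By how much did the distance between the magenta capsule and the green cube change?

-2.1

The distance was about 4.2 in the first image and 2.1 in the second, so they moved 2.1 units closer together.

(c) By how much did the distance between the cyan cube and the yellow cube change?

+2.0

Before: roughly 1.7 units apart; after: 3.7. That's 2.0 units further apart.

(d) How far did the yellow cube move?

3.6

The yellow cube moved from about (1.9, 2.2) to (4.8, 4.3), a distance of √(2.9² + 2.1²) ≈ 3.6.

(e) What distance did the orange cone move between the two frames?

2.7

The orange cone was near (11.6, 6.4) before and (10.9, 3.8) after, so it travelled √(0.7² + 2.6²) ≈ 2.7 units.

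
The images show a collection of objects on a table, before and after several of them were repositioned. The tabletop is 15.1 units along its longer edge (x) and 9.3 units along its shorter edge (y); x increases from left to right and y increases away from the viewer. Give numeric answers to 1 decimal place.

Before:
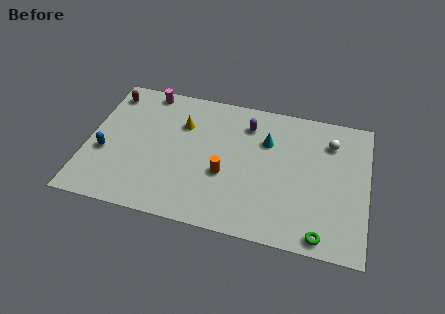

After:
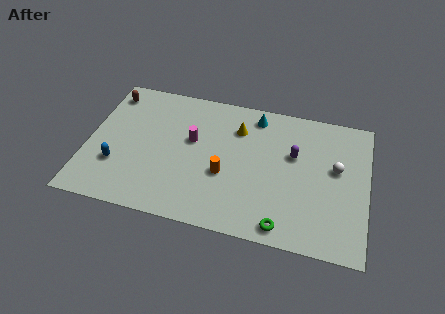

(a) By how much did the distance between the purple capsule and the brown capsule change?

+2.8

Before: roughly 7.6 units apart; after: 10.4. That's 2.8 units further apart.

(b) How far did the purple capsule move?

3.0

From (8.5, 7.3) to (11.1, 5.8), the purple capsule covered √(2.6² + 1.5²) ≈ 3.0 units.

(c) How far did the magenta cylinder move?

4.0

The magenta cylinder moved from about (2.9, 8.4) to (5.6, 5.5), a distance of √(2.7² + 2.9²) ≈ 4.0.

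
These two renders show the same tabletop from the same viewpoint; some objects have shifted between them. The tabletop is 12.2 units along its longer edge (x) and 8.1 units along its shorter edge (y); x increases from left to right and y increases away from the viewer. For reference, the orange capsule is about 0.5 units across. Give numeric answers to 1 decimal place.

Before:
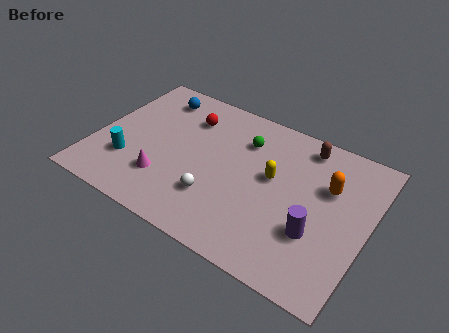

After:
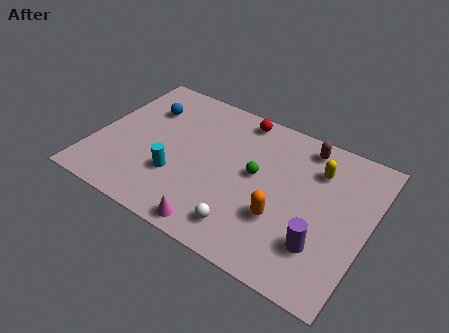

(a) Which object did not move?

the brown capsule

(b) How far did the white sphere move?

1.7

The white sphere was near (5.7, 2.3) before and (7.2, 1.4) after, so it travelled √(1.5² + 0.9²) ≈ 1.7 units.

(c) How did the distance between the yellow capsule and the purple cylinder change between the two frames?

+1.0

Before: roughly 2.9 units apart; after: 3.9. That's 1.0 units further apart.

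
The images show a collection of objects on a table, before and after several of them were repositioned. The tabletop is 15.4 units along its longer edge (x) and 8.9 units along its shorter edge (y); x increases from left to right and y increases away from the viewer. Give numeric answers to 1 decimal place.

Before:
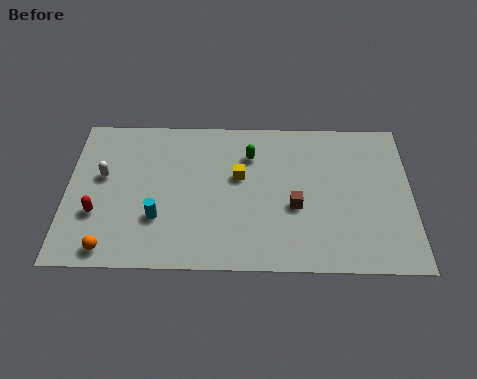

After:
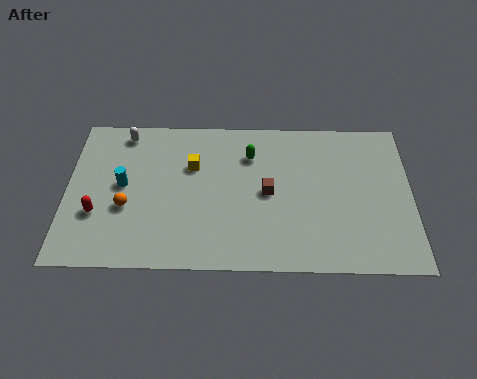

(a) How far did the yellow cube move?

2.2

From (7.7, 5.3) to (5.6, 5.9), the yellow cube covered √(2.1² + 0.6²) ≈ 2.2 units.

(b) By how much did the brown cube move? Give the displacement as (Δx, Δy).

(-1.2, 0.8)

The brown cube was at about (10.2, 3.6) and moved to about (9.0, 4.4).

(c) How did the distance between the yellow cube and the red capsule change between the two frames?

-1.6

They were about 6.7 units apart before and 5.1 after — 1.6 units closer together.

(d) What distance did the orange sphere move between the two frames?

2.5

The orange sphere moved from about (2.0, 1.0) to (2.7, 3.4), a distance of √(0.7² + 2.4²) ≈ 2.5.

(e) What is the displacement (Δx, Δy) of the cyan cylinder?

(-1.6, 1.9)

The cyan cylinder started near (4.1, 2.8) and ended near (2.5, 4.7).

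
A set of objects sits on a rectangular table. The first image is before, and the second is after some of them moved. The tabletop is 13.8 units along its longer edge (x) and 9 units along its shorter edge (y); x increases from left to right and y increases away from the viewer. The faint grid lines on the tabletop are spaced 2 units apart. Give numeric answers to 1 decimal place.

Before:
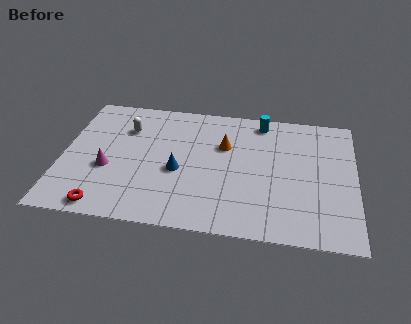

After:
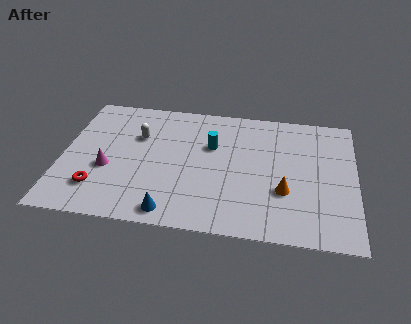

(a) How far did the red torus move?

1.3

The red torus was near (2.2, 0.9) before and (1.8, 2.1) after, so it travelled √(0.4² + 1.2²) ≈ 1.3 units.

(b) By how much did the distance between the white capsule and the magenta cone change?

-0.3

The distance was about 3.1 in the first image and 2.8 in the second, so they moved 0.3 units closer together.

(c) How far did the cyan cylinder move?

3.1

The cyan cylinder was near (9.3, 7.9) before and (7.0, 5.8) after, so it travelled √(2.3² + 2.1²) ≈ 3.1 units.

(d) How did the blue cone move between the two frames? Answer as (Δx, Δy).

(-0.2, -2.8)

From the two frames, the blue cone sits at roughly (5.5, 3.8) before and (5.3, 1.0) after.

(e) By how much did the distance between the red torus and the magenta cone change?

-1.1

They were about 2.6 units apart before and 1.5 after — 1.1 units closer together.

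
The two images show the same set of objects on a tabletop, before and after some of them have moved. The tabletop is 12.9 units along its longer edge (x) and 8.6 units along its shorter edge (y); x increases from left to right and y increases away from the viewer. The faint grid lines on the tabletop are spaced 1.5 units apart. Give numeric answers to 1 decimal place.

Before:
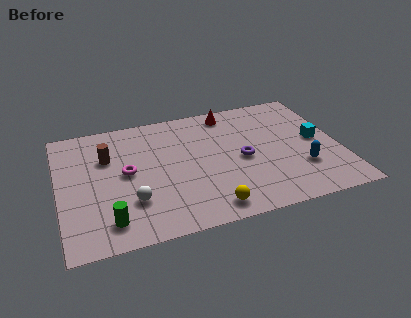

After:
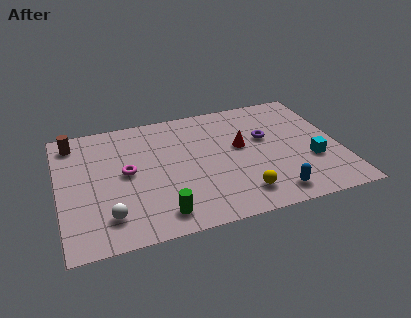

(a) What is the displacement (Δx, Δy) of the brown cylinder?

(-1.5, 1.5)

The brown cylinder started near (2.3, 5.8) and ended near (0.8, 7.3).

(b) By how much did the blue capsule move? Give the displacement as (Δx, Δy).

(-1.5, -1.4)

The blue capsule was at about (11.0, 2.6) and moved to about (9.5, 1.2).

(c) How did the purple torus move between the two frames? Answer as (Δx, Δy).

(1.2, 1.2)

The purple torus started near (8.4, 4.0) and ended near (9.6, 5.2).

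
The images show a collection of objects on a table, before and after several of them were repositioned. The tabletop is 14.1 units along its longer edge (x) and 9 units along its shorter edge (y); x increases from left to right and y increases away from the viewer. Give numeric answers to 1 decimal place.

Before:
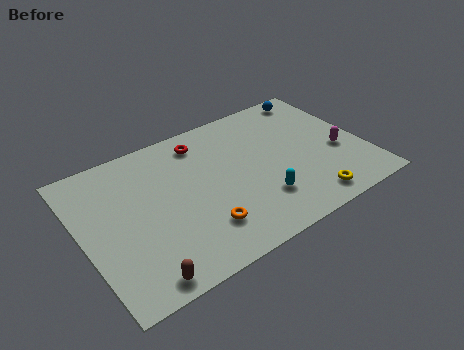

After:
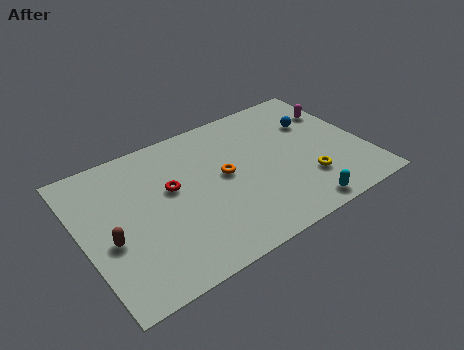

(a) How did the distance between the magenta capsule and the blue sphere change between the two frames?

-3.2

They were about 4.4 units apart before and 1.2 after — 3.2 units closer together.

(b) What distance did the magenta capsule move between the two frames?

2.8

The magenta capsule was near (12.8, 3.6) before and (13.2, 6.4) after, so it travelled √(0.4² + 2.8²) ≈ 2.8 units.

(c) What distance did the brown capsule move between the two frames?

3.0

The brown capsule moved from about (2.2, 0.9) to (1.2, 3.7), a distance of √(1.0² + 2.8²) ≈ 3.0.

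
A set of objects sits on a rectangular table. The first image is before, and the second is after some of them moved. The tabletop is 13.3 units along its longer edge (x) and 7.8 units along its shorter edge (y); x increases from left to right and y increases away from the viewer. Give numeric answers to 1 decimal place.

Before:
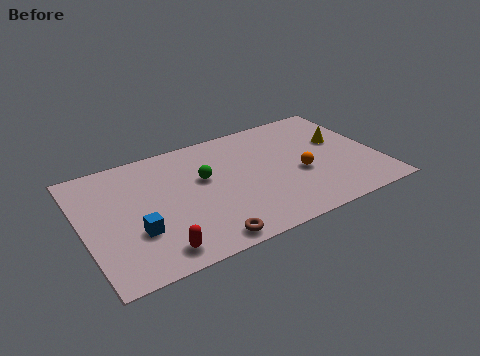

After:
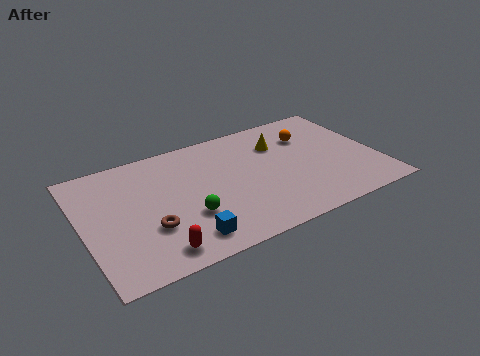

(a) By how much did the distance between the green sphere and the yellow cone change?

-0.8

They were about 6.3 units apart before and 5.5 after — 0.8 units closer together.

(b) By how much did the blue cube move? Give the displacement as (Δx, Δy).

(2.0, -1.3)

From the two frames, the blue cube sits at roughly (2.2, 2.6) before and (4.2, 1.3) after.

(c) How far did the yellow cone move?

2.8

The yellow cone was near (11.8, 4.7) before and (9.1, 5.6) after, so it travelled √(2.7² + 0.9²) ≈ 2.8 units.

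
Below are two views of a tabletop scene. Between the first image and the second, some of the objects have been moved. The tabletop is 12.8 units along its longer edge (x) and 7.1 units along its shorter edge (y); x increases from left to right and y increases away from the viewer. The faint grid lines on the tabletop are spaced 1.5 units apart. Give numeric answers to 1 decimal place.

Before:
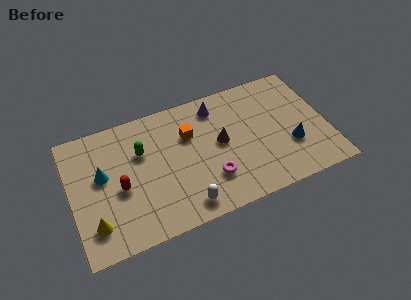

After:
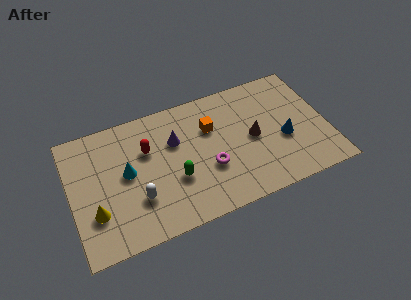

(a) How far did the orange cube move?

1.1

The orange cube was near (6.0, 4.8) before and (7.1, 4.8) after, so it travelled √(1.1² + 0.0²) ≈ 1.1 units.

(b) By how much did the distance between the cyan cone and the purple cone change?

-3.5

The distance was about 6.2 in the first image and 2.7 in the second, so they moved 3.5 units closer together.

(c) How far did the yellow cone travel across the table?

0.6

The yellow cone moved from about (1.0, 1.6) to (1.1, 2.2), a distance of √(0.1² + 0.6²) ≈ 0.6.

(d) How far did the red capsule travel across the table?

2.2

The red capsule was near (2.4, 3.1) before and (3.9, 4.7) after, so it travelled √(1.5² + 1.6²) ≈ 2.2 units.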